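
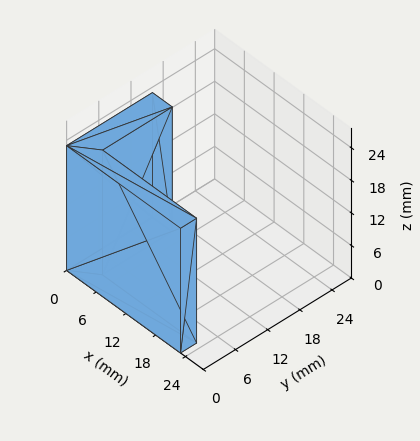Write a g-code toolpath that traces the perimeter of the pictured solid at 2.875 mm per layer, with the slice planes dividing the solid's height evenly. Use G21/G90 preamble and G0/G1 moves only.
Reading the render: the shape is an L-shaped prism: outer 23 × 16 mm, arm thicknesses ≈ 3 mm (horizontal) and 4 mm (vertical), extruded 23 mm in z (dimensions read to the nearest mm from the axis ticks). For the g-code, the solid's height is divided into equal slices at the stated Δz and each level perimeter traced with G1 moves after a G0 lift.

; perimeter-only toolpath
G21 ; units = mm
G90 ; absolute positioning
G28 ; home
; layer 1
G0 Z2.875
G0 X0.000 Y0.000
G1 X23.000 Y0.000
G1 X23.000 Y3.000
G1 X4.000 Y3.000
G1 X4.000 Y16.000
G1 X0.000 Y16.000
G1 X0.000 Y0.000
; layer 2
G0 Z5.750
G0 X0.000 Y0.000
G1 X23.000 Y0.000
G1 X23.000 Y3.000
G1 X4.000 Y3.000
G1 X4.000 Y16.000
G1 X0.000 Y16.000
G1 X0.000 Y0.000
; layer 3
G0 Z8.625
G0 X0.000 Y0.000
G1 X23.000 Y0.000
G1 X23.000 Y3.000
G1 X4.000 Y3.000
G1 X4.000 Y16.000
G1 X0.000 Y16.000
G1 X0.000 Y0.000
; layer 4
G0 Z11.500
G0 X0.000 Y0.000
G1 X23.000 Y0.000
G1 X23.000 Y3.000
G1 X4.000 Y3.000
G1 X4.000 Y16.000
G1 X0.000 Y16.000
G1 X0.000 Y0.000
; layer 5
G0 Z14.375
G0 X0.000 Y0.000
G1 X23.000 Y0.000
G1 X23.000 Y3.000
G1 X4.000 Y3.000
G1 X4.000 Y16.000
G1 X0.000 Y16.000
G1 X0.000 Y0.000
; layer 6
G0 Z17.250
G0 X0.000 Y0.000
G1 X23.000 Y0.000
G1 X23.000 Y3.000
G1 X4.000 Y3.000
G1 X4.000 Y16.000
G1 X0.000 Y16.000
G1 X0.000 Y0.000
; layer 7
G0 Z20.125
G0 X0.000 Y0.000
G1 X23.000 Y0.000
G1 X23.000 Y3.000
G1 X4.000 Y3.000
G1 X4.000 Y16.000
G1 X0.000 Y16.000
G1 X0.000 Y0.000
; layer 8
G0 Z23.000
G0 X0.000 Y0.000
G1 X23.000 Y0.000
G1 X23.000 Y3.000
G1 X4.000 Y3.000
G1 X4.000 Y16.000
G1 X0.000 Y16.000
G1 X0.000 Y0.000
M2 ; end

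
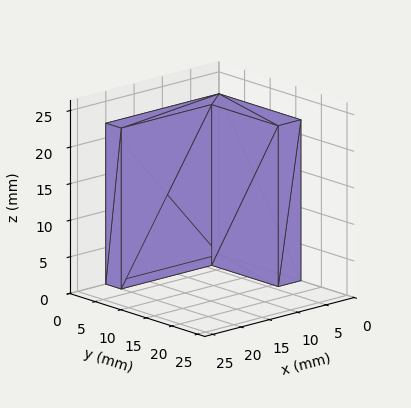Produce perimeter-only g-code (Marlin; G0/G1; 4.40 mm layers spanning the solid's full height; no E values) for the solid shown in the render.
Reading the render: the shape is an L-shaped prism: outer 20 × 16 mm, arm thicknesses ≈ 3 mm (horizontal) and 4 mm (vertical), extruded 22 mm in z (dimensions read to the nearest mm from the axis ticks). For the g-code, the solid's height is divided into equal slices at the stated Δz and each level perimeter traced with G1 moves after a G0 lift.

; perimeter-only toolpath
G21 ; units = mm
G90 ; absolute positioning
G28 ; home
; layer 1
G0 Z4.40
G0 X0.00 Y0.00
G1 X20.00 Y0.00
G1 X20.00 Y3.00
G1 X4.00 Y3.00
G1 X4.00 Y16.00
G1 X0.00 Y16.00
G1 X0.00 Y0.00
; layer 2
G0 Z8.80
G0 X0.00 Y0.00
G1 X20.00 Y0.00
G1 X20.00 Y3.00
G1 X4.00 Y3.00
G1 X4.00 Y16.00
G1 X0.00 Y16.00
G1 X0.00 Y0.00
; layer 3
G0 Z13.20
G0 X0.00 Y0.00
G1 X20.00 Y0.00
G1 X20.00 Y3.00
G1 X4.00 Y3.00
G1 X4.00 Y16.00
G1 X0.00 Y16.00
G1 X0.00 Y0.00
; layer 4
G0 Z17.60
G0 X0.00 Y0.00
G1 X20.00 Y0.00
G1 X20.00 Y3.00
G1 X4.00 Y3.00
G1 X4.00 Y16.00
G1 X0.00 Y16.00
G1 X0.00 Y0.00
; layer 5
G0 Z22.00
G0 X0.00 Y0.00
G1 X20.00 Y0.00
G1 X20.00 Y3.00
G1 X4.00 Y3.00
G1 X4.00 Y16.00
G1 X0.00 Y16.00
G1 X0.00 Y0.00
M2 ; end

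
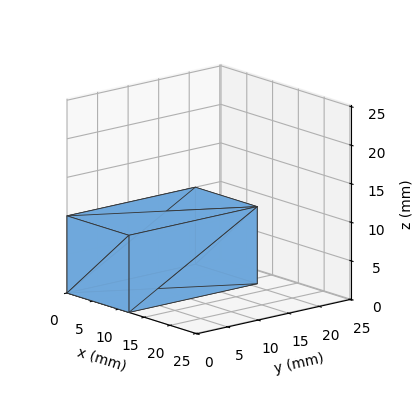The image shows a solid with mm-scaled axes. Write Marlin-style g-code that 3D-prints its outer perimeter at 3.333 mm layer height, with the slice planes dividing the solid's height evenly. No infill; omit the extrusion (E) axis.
Reading the render: the shape is a rectangular box, roughly 12 × 21 mm footprint and 10 mm tall (dimensions read to the nearest mm from the axis ticks). For the g-code, the solid's height is divided into equal slices at the stated Δz and each level perimeter traced with G1 moves after a G0 lift.

; perimeter-only toolpath
G21 ; units = mm
G90 ; absolute positioning
G28 ; home
; layer 1
G0 Z3.333
G0 X0.000 Y0.000
G1 X12.000 Y0.000
G1 X12.000 Y21.000
G1 X0.000 Y21.000
G1 X0.000 Y0.000
; layer 2
G0 Z6.667
G0 X0.000 Y0.000
G1 X12.000 Y0.000
G1 X12.000 Y21.000
G1 X0.000 Y21.000
G1 X0.000 Y0.000
; layer 3
G0 Z10.000
G0 X0.000 Y0.000
G1 X12.000 Y0.000
G1 X12.000 Y21.000
G1 X0.000 Y21.000
G1 X0.000 Y0.000
M2 ; end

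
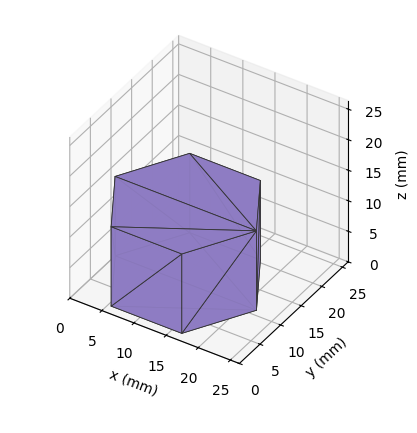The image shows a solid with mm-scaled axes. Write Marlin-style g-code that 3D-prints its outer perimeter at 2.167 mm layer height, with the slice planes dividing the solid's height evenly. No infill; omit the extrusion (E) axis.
Reading the render: the shape is a regular 6-sided prism (a cylinder approximated with 6 flat sides), circumscribed radius ≈ 11 mm, height ≈ 13 mm (dimensions read to the nearest mm from the axis ticks). For the g-code, the solid's height is divided into equal slices at the stated Δz and each level perimeter traced with G1 moves after a G0 lift.

; perimeter-only toolpath
G21 ; units = mm
G90 ; absolute positioning
G28 ; home
; layer 1
G0 Z2.167
G0 X22.000 Y11.000
G1 X16.500 Y20.526
G1 X5.500 Y20.526
G1 X0.000 Y11.000
G1 X5.500 Y1.474
G1 X16.500 Y1.474
G1 X22.000 Y11.000
; layer 2
G0 Z4.333
G0 X22.000 Y11.000
G1 X16.500 Y20.526
G1 X5.500 Y20.526
G1 X0.000 Y11.000
G1 X5.500 Y1.474
G1 X16.500 Y1.474
G1 X22.000 Y11.000
; layer 3
G0 Z6.500
G0 X22.000 Y11.000
G1 X16.500 Y20.526
G1 X5.500 Y20.526
G1 X0.000 Y11.000
G1 X5.500 Y1.474
G1 X16.500 Y1.474
G1 X22.000 Y11.000
; layer 4
G0 Z8.667
G0 X22.000 Y11.000
G1 X16.500 Y20.526
G1 X5.500 Y20.526
G1 X0.000 Y11.000
G1 X5.500 Y1.474
G1 X16.500 Y1.474
G1 X22.000 Y11.000
; layer 5
G0 Z10.833
G0 X22.000 Y11.000
G1 X16.500 Y20.526
G1 X5.500 Y20.526
G1 X0.000 Y11.000
G1 X5.500 Y1.474
G1 X16.500 Y1.474
G1 X22.000 Y11.000
; layer 6
G0 Z13.000
G0 X22.000 Y11.000
G1 X16.500 Y20.526
G1 X5.500 Y20.526
G1 X0.000 Y11.000
G1 X5.500 Y1.474
G1 X16.500 Y1.474
G1 X22.000 Y11.000
M2 ; end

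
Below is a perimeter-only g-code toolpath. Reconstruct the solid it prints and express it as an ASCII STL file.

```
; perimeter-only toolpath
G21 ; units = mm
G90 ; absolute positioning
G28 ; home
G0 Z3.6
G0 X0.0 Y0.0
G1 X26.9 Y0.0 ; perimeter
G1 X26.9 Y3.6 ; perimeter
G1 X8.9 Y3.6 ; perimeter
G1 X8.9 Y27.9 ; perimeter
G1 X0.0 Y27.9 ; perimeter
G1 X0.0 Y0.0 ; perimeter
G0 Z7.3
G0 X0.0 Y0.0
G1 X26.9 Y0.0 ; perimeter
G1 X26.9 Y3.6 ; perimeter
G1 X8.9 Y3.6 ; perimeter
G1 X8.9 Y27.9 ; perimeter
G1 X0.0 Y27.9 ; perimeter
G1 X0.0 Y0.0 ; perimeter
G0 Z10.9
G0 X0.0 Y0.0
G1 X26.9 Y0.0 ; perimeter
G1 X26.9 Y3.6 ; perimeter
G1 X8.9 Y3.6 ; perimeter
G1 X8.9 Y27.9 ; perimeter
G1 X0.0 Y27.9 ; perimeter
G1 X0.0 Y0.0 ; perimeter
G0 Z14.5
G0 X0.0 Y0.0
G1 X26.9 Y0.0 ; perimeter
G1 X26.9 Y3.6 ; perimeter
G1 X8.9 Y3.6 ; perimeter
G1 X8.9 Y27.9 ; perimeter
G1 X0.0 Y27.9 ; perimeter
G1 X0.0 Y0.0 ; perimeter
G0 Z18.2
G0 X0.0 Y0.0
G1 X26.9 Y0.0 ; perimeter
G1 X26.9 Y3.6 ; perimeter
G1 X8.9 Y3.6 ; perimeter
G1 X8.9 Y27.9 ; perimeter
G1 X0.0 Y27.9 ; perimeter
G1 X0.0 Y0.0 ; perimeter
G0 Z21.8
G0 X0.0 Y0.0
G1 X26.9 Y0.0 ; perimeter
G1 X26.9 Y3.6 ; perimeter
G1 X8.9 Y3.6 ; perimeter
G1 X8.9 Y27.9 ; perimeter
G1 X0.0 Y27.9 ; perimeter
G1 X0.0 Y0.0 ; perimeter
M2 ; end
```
solid part
  facet normal 0.0000 0.0000 -1.0000
    outer loop
      vertex 26.9 3.6 0.0
      vertex 26.9 0.0 0.0
      vertex 0.0 0.0 0.0
    endloop
  endfacet
  facet normal 0.0000 0.0000 -1.0000
    outer loop
      vertex 8.9 3.6 0.0
      vertex 26.9 3.6 0.0
      vertex 0.0 0.0 0.0
    endloop
  endfacet
  facet normal 0.0000 0.0000 -1.0000
    outer loop
      vertex 8.9 27.9 0.0
      vertex 8.9 3.6 0.0
      vertex 0.0 0.0 0.0
    endloop
  endfacet
  facet normal 0.0000 0.0000 -1.0000
    outer loop
      vertex 0.0 27.9 0.0
      vertex 8.9 27.9 0.0
      vertex 0.0 0.0 0.0
    endloop
  endfacet
  facet normal 0.0000 0.0000 1.0000
    outer loop
      vertex 0.0 0.0 21.8
      vertex 26.9 0.0 21.8
      vertex 26.9 3.6 21.8
    endloop
  endfacet
  facet normal 0.0000 0.0000 1.0000
    outer loop
      vertex 0.0 0.0 21.8
      vertex 26.9 3.6 21.8
      vertex 8.9 3.6 21.8
    endloop
  endfacet
  facet normal 0.0000 0.0000 1.0000
    outer loop
      vertex 0.0 0.0 21.8
      vertex 8.9 3.6 21.8
      vertex 8.9 27.9 21.8
    endloop
  endfacet
  facet normal 0.0000 0.0000 1.0000
    outer loop
      vertex 0.0 0.0 21.8
      vertex 8.9 27.9 21.8
      vertex 0.0 27.9 21.8
    endloop
  endfacet
  facet normal 0.0000 -1.0000 0.0000
    outer loop
      vertex 0.0 0.0 0.0
      vertex 26.9 0.0 0.0
      vertex 26.9 0.0 21.8
    endloop
  endfacet
  facet normal 0.0000 -1.0000 0.0000
    outer loop
      vertex 0.0 0.0 0.0
      vertex 26.9 0.0 21.8
      vertex 0.0 0.0 21.8
    endloop
  endfacet
  facet normal 1.0000 0.0000 0.0000
    outer loop
      vertex 26.9 0.0 0.0
      vertex 26.9 3.6 0.0
      vertex 26.9 3.6 21.8
    endloop
  endfacet
  facet normal 1.0000 0.0000 0.0000
    outer loop
      vertex 26.9 0.0 0.0
      vertex 26.9 3.6 21.8
      vertex 26.9 0.0 21.8
    endloop
  endfacet
  facet normal 0.0000 1.0000 0.0000
    outer loop
      vertex 26.9 3.6 0.0
      vertex 8.9 3.6 0.0
      vertex 8.9 3.6 21.8
    endloop
  endfacet
  facet normal 0.0000 1.0000 0.0000
    outer loop
      vertex 26.9 3.6 0.0
      vertex 8.9 3.6 21.8
      vertex 26.9 3.6 21.8
    endloop
  endfacet
  facet normal 1.0000 0.0000 0.0000
    outer loop
      vertex 8.9 3.6 0.0
      vertex 8.9 27.9 0.0
      vertex 8.9 27.9 21.8
    endloop
  endfacet
  facet normal 1.0000 0.0000 0.0000
    outer loop
      vertex 8.9 3.6 0.0
      vertex 8.9 27.9 21.8
      vertex 8.9 3.6 21.8
    endloop
  endfacet
  facet normal 0.0000 1.0000 0.0000
    outer loop
      vertex 8.9 27.9 0.0
      vertex 0.0 27.9 0.0
      vertex 0.0 27.9 21.8
    endloop
  endfacet
  facet normal 0.0000 1.0000 0.0000
    outer loop
      vertex 8.9 27.9 0.0
      vertex 0.0 27.9 21.8
      vertex 8.9 27.9 21.8
    endloop
  endfacet
  facet normal -1.0000 0.0000 0.0000
    outer loop
      vertex 0.0 27.9 0.0
      vertex 0.0 0.0 0.0
      vertex 0.0 0.0 21.8
    endloop
  endfacet
  facet normal -1.0000 0.0000 0.0000
    outer loop
      vertex 0.0 27.9 0.0
      vertex 0.0 0.0 21.8
      vertex 0.0 27.9 21.8
    endloop
  endfacet
endsolid part

The G0 Z moves step by Δz≈3.6 mm. Every layer's G1 loop is the same polygon, so the solid is a straight extrusion of it from z=0 to z≈21.8. Closing with flat bottom and top caps and triangulating gives 20 facets — an L-shaped prism: outer 26.9 × 27.9 mm, arm thicknesses ≈ 3.6 mm (horizontal) and 8.9 mm (vertical), extruded 21.8 mm in z.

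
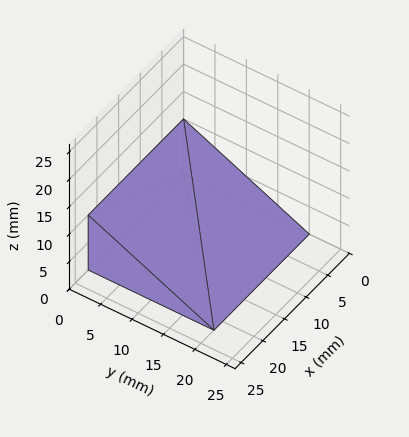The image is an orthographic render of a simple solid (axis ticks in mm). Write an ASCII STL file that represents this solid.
Reading the render: the shape is a wedge (ramp): 22 × 20 mm base, rising to 10 mm along the y=0 edge and sloping linearly to z=0 at y=20 (dimensions read to the nearest mm from the axis ticks). For the STL, each face is triangulated and given an outward normal.

solid part
  facet normal 0.0000 0.0000 -1.0000
    outer loop
      vertex 22.000 20.000 0.000
      vertex 22.000 0.000 0.000
      vertex 0.000 0.000 0.000
    endloop
  endfacet
  facet normal 0.0000 0.0000 -1.0000
    outer loop
      vertex 0.000 20.000 0.000
      vertex 22.000 20.000 0.000
      vertex 0.000 0.000 0.000
    endloop
  endfacet
  facet normal 0.0000 -1.0000 0.0000
    outer loop
      vertex 0.000 0.000 0.000
      vertex 22.000 0.000 0.000
      vertex 22.000 0.000 10.000
    endloop
  endfacet
  facet normal 0.0000 -1.0000 0.0000
    outer loop
      vertex 0.000 0.000 0.000
      vertex 22.000 0.000 10.000
      vertex 0.000 0.000 10.000
    endloop
  endfacet
  facet normal 0.0000 0.4472 0.8944
    outer loop
      vertex 0.000 0.000 10.000
      vertex 22.000 0.000 10.000
      vertex 22.000 20.000 0.000
    endloop
  endfacet
  facet normal 0.0000 0.4472 0.8944
    outer loop
      vertex 0.000 0.000 10.000
      vertex 22.000 20.000 0.000
      vertex 0.000 20.000 0.000
    endloop
  endfacet
  facet normal -1.0000 0.0000 0.0000
    outer loop
      vertex 0.000 0.000 10.000
      vertex 0.000 20.000 0.000
      vertex 0.000 0.000 0.000
    endloop
  endfacet
  facet normal 1.0000 0.0000 0.0000
    outer loop
      vertex 22.000 0.000 0.000
      vertex 22.000 20.000 0.000
      vertex 22.000 0.000 10.000
    endloop
  endfacet
endsolid part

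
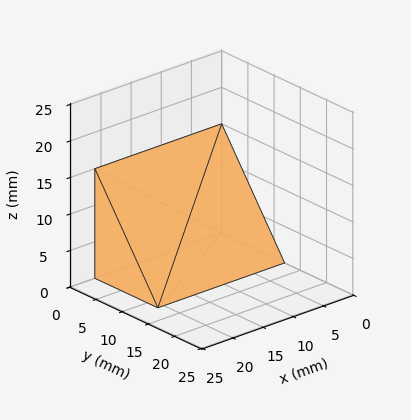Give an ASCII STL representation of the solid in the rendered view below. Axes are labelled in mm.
Reading the render: the shape is a wedge (ramp): 21 × 12 mm base, rising to 15 mm along the y=0 edge and sloping linearly to z=0 at y=12 (dimensions read to the nearest mm from the axis ticks). For the STL, each face is triangulated and given an outward normal.

solid part
  facet normal 0.0000 0.0000 -1.0000
    outer loop
      vertex 21.00 12.00 0.00
      vertex 21.00 0.00 0.00
      vertex 0.00 0.00 0.00
    endloop
  endfacet
  facet normal 0.0000 0.0000 -1.0000
    outer loop
      vertex 0.00 12.00 0.00
      vertex 21.00 12.00 0.00
      vertex 0.00 0.00 0.00
    endloop
  endfacet
  facet normal 0.0000 -1.0000 0.0000
    outer loop
      vertex 0.00 0.00 0.00
      vertex 21.00 0.00 0.00
      vertex 21.00 0.00 15.00
    endloop
  endfacet
  facet normal 0.0000 -1.0000 0.0000
    outer loop
      vertex 0.00 0.00 0.00
      vertex 21.00 0.00 15.00
      vertex 0.00 0.00 15.00
    endloop
  endfacet
  facet normal 0.0000 0.7809 0.6247
    outer loop
      vertex 0.00 0.00 15.00
      vertex 21.00 0.00 15.00
      vertex 21.00 12.00 0.00
    endloop
  endfacet
  facet normal 0.0000 0.7809 0.6247
    outer loop
      vertex 0.00 0.00 15.00
      vertex 21.00 12.00 0.00
      vertex 0.00 12.00 0.00
    endloop
  endfacet
  facet normal -1.0000 0.0000 0.0000
    outer loop
      vertex 0.00 0.00 15.00
      vertex 0.00 12.00 0.00
      vertex 0.00 0.00 0.00
    endloop
  endfacet
  facet normal 1.0000 0.0000 0.0000
    outer loop
      vertex 21.00 0.00 0.00
      vertex 21.00 12.00 0.00
      vertex 21.00 0.00 15.00
    endloop
  endfacet
endsolid part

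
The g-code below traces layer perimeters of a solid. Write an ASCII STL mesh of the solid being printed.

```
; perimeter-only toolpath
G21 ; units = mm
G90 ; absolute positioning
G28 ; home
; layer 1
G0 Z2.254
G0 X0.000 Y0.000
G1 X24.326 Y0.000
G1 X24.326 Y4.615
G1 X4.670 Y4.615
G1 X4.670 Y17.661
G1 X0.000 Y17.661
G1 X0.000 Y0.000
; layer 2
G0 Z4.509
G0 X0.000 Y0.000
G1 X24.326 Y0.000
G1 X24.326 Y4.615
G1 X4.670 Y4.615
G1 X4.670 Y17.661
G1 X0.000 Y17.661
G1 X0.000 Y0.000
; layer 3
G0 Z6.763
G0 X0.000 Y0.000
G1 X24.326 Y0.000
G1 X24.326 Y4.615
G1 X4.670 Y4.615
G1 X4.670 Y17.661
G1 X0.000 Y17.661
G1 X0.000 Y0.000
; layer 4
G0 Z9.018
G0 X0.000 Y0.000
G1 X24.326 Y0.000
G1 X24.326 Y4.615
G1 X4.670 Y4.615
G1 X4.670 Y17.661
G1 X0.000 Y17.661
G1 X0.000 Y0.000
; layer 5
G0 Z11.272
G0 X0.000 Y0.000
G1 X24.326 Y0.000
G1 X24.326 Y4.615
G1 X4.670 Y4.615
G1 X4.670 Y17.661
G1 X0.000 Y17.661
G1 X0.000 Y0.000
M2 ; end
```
solid part
  facet normal 0.0000 0.0000 -1.0000
    outer loop
      vertex 24.326 4.615 0.000
      vertex 24.326 0.000 0.000
      vertex 0.000 0.000 0.000
    endloop
  endfacet
  facet normal 0.0000 0.0000 -1.0000
    outer loop
      vertex 4.670 4.615 0.000
      vertex 24.326 4.615 0.000
      vertex 0.000 0.000 0.000
    endloop
  endfacet
  facet normal 0.0000 0.0000 -1.0000
    outer loop
      vertex 4.670 17.661 0.000
      vertex 4.670 4.615 0.000
      vertex 0.000 0.000 0.000
    endloop
  endfacet
  facet normal 0.0000 0.0000 -1.0000
    outer loop
      vertex 0.000 17.661 0.000
      vertex 4.670 17.661 0.000
      vertex 0.000 0.000 0.000
    endloop
  endfacet
  facet normal 0.0000 0.0000 1.0000
    outer loop
      vertex 0.000 0.000 11.272
      vertex 24.326 0.000 11.272
      vertex 24.326 4.615 11.272
    endloop
  endfacet
  facet normal 0.0000 0.0000 1.0000
    outer loop
      vertex 0.000 0.000 11.272
      vertex 24.326 4.615 11.272
      vertex 4.670 4.615 11.272
    endloop
  endfacet
  facet normal 0.0000 0.0000 1.0000
    outer loop
      vertex 0.000 0.000 11.272
      vertex 4.670 4.615 11.272
      vertex 4.670 17.661 11.272
    endloop
  endfacet
  facet normal 0.0000 0.0000 1.0000
    outer loop
      vertex 0.000 0.000 11.272
      vertex 4.670 17.661 11.272
      vertex 0.000 17.661 11.272
    endloop
  endfacet
  facet normal 0.0000 -1.0000 0.0000
    outer loop
      vertex 0.000 0.000 0.000
      vertex 24.326 0.000 0.000
      vertex 24.326 0.000 11.272
    endloop
  endfacet
  facet normal 0.0000 -1.0000 0.0000
    outer loop
      vertex 0.000 0.000 0.000
      vertex 24.326 0.000 11.272
      vertex 0.000 0.000 11.272
    endloop
  endfacet
  facet normal 1.0000 0.0000 0.0000
    outer loop
      vertex 24.326 0.000 0.000
      vertex 24.326 4.615 0.000
      vertex 24.326 4.615 11.272
    endloop
  endfacet
  facet normal 1.0000 0.0000 0.0000
    outer loop
      vertex 24.326 0.000 0.000
      vertex 24.326 4.615 11.272
      vertex 24.326 0.000 11.272
    endloop
  endfacet
  facet normal 0.0000 1.0000 0.0000
    outer loop
      vertex 24.326 4.615 0.000
      vertex 4.670 4.615 0.000
      vertex 4.670 4.615 11.272
    endloop
  endfacet
  facet normal 0.0000 1.0000 0.0000
    outer loop
      vertex 24.326 4.615 0.000
      vertex 4.670 4.615 11.272
      vertex 24.326 4.615 11.272
    endloop
  endfacet
  facet normal 1.0000 0.0000 0.0000
    outer loop
      vertex 4.670 4.615 0.000
      vertex 4.670 17.661 0.000
      vertex 4.670 17.661 11.272
    endloop
  endfacet
  facet normal 1.0000 0.0000 0.0000
    outer loop
      vertex 4.670 4.615 0.000
      vertex 4.670 17.661 11.272
      vertex 4.670 4.615 11.272
    endloop
  endfacet
  facet normal 0.0000 1.0000 0.0000
    outer loop
      vertex 4.670 17.661 0.000
      vertex 0.000 17.661 0.000
      vertex 0.000 17.661 11.272
    endloop
  endfacet
  facet normal 0.0000 1.0000 0.0000
    outer loop
      vertex 4.670 17.661 0.000
      vertex 0.000 17.661 11.272
      vertex 4.670 17.661 11.272
    endloop
  endfacet
  facet normal -1.0000 0.0000 0.0000
    outer loop
      vertex 0.000 17.661 0.000
      vertex 0.000 0.000 0.000
      vertex 0.000 0.000 11.272
    endloop
  endfacet
  facet normal -1.0000 0.0000 0.0000
    outer loop
      vertex 0.000 17.661 0.000
      vertex 0.000 0.000 11.272
      vertex 0.000 17.661 11.272
    endloop
  endfacet
endsolid part

The G0 Z moves step by Δz≈2.254 mm. Every layer's G1 loop is the same polygon, so the solid is a straight extrusion of it from z=0 to z≈11.3. Closing with flat bottom and top caps and triangulating gives 20 facets — an L-shaped prism: outer 24.3 × 17.7 mm, arm thicknesses ≈ 4.62 mm (horizontal) and 4.67 mm (vertical), extruded 11.3 mm in z.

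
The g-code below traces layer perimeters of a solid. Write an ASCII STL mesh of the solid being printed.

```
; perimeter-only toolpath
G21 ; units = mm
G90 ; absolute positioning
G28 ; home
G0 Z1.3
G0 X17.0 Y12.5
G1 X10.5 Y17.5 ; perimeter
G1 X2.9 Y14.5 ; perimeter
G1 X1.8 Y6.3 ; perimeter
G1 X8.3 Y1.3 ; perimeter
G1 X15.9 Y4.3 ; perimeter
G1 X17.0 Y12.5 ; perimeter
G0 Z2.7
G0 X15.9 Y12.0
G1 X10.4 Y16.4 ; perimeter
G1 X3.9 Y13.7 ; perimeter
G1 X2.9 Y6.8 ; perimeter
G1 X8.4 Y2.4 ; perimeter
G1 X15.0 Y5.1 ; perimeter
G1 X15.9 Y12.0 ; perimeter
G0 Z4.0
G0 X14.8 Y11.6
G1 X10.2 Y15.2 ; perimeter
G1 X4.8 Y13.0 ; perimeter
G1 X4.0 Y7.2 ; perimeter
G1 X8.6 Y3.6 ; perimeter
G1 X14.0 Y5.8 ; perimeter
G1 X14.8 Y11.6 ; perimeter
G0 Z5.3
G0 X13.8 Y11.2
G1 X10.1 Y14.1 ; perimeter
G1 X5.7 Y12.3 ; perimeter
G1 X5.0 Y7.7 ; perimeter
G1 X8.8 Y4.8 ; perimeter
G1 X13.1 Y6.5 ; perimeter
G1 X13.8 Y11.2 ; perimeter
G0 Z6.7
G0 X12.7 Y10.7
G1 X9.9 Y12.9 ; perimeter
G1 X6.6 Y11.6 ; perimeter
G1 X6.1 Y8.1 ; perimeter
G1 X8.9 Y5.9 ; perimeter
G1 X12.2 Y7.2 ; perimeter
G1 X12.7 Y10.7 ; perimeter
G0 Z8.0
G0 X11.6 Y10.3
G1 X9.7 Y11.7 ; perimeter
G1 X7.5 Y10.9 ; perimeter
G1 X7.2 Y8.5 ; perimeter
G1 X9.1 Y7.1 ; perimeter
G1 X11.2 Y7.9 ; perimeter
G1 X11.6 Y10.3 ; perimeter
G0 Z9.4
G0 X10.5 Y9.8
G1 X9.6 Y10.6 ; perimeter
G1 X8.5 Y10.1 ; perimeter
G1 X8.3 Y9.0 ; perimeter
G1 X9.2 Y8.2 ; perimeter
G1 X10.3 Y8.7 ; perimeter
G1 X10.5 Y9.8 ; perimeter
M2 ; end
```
solid part
  facet normal 0.0000 0.0000 -1.0000
    outer loop
      vertex 2.0 15.2 0.0
      vertex 10.7 18.7 0.0
      vertex 18.1 12.9 0.0
    endloop
  endfacet
  facet normal 0.0000 0.0000 -1.0000
    outer loop
      vertex 0.7 5.9 0.0
      vertex 2.0 15.2 0.0
      vertex 18.1 12.9 0.0
    endloop
  endfacet
  facet normal 0.0000 0.0000 -1.0000
    outer loop
      vertex 8.1 0.1 0.0
      vertex 0.7 5.9 0.0
      vertex 18.1 12.9 0.0
    endloop
  endfacet
  facet normal 0.0000 0.0000 -1.0000
    outer loop
      vertex 16.8 3.6 0.0
      vertex 8.1 0.1 0.0
      vertex 18.1 12.9 0.0
    endloop
  endfacet
  facet normal 0.4914 0.6269 0.6046
    outer loop
      vertex 18.1 12.9 0.0
      vertex 10.7 18.7 0.0
      vertex 9.4 9.4 10.7
    endloop
  endfacet
  facet normal -0.2970 0.7383 0.6056
    outer loop
      vertex 10.7 18.7 0.0
      vertex 2.0 15.2 0.0
      vertex 9.4 9.4 10.7
    endloop
  endfacet
  facet normal -0.7885 0.1102 0.6051
    outer loop
      vertex 2.0 15.2 0.0
      vertex 0.7 5.9 0.0
      vertex 9.4 9.4 10.7
    endloop
  endfacet
  facet normal -0.4914 -0.6269 0.6046
    outer loop
      vertex 0.7 5.9 0.0
      vertex 8.1 0.1 0.0
      vertex 9.4 9.4 10.7
    endloop
  endfacet
  facet normal 0.2970 -0.7383 0.6056
    outer loop
      vertex 8.1 0.1 0.0
      vertex 16.8 3.6 0.0
      vertex 9.4 9.4 10.7
    endloop
  endfacet
  facet normal 0.7885 -0.1102 0.6051
    outer loop
      vertex 16.8 3.6 0.0
      vertex 18.1 12.9 0.0
      vertex 9.4 9.4 10.7
    endloop
  endfacet
endsolid part

The G0 Z moves step by Δz≈1.3 mm. The G1 loops shrink linearly with z, so the solid tapers from its base footprint up to z≈10.7. Closing with a flat bottom cap and the tapered top and triangulating gives 10 facets — a regular 6-sided pyramid, base circumscribed radius ≈ 9.4 mm, apex at z ≈ 10.7 mm.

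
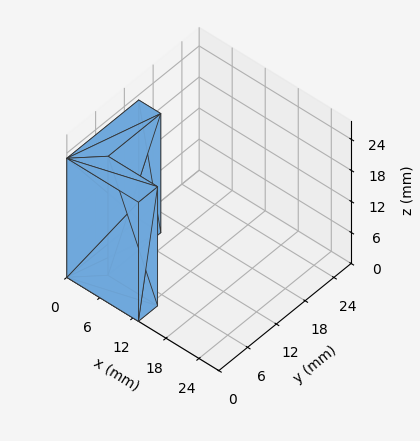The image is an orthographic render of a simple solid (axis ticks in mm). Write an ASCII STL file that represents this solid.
Reading the render: the shape is an L-shaped prism: outer 13 × 15 mm, arm thicknesses ≈ 4 mm (horizontal) and 4 mm (vertical), extruded 23 mm in z (dimensions read to the nearest mm from the axis ticks). For the STL, each face is triangulated and given an outward normal.

solid part
  facet normal 0.0000 0.0000 -1.0000
    outer loop
      vertex 13.0 4.0 0.0
      vertex 13.0 0.0 0.0
      vertex 0.0 0.0 0.0
    endloop
  endfacet
  facet normal 0.0000 0.0000 -1.0000
    outer loop
      vertex 4.0 4.0 0.0
      vertex 13.0 4.0 0.0
      vertex 0.0 0.0 0.0
    endloop
  endfacet
  facet normal 0.0000 0.0000 -1.0000
    outer loop
      vertex 4.0 15.0 0.0
      vertex 4.0 4.0 0.0
      vertex 0.0 0.0 0.0
    endloop
  endfacet
  facet normal 0.0000 0.0000 -1.0000
    outer loop
      vertex 0.0 15.0 0.0
      vertex 4.0 15.0 0.0
      vertex 0.0 0.0 0.0
    endloop
  endfacet
  facet normal 0.0000 0.0000 1.0000
    outer loop
      vertex 0.0 0.0 23.0
      vertex 13.0 0.0 23.0
      vertex 13.0 4.0 23.0
    endloop
  endfacet
  facet normal 0.0000 0.0000 1.0000
    outer loop
      vertex 0.0 0.0 23.0
      vertex 13.0 4.0 23.0
      vertex 4.0 4.0 23.0
    endloop
  endfacet
  facet normal 0.0000 0.0000 1.0000
    outer loop
      vertex 0.0 0.0 23.0
      vertex 4.0 4.0 23.0
      vertex 4.0 15.0 23.0
    endloop
  endfacet
  facet normal 0.0000 0.0000 1.0000
    outer loop
      vertex 0.0 0.0 23.0
      vertex 4.0 15.0 23.0
      vertex 0.0 15.0 23.0
    endloop
  endfacet
  facet normal 0.0000 -1.0000 0.0000
    outer loop
      vertex 0.0 0.0 0.0
      vertex 13.0 0.0 0.0
      vertex 13.0 0.0 23.0
    endloop
  endfacet
  facet normal 0.0000 -1.0000 0.0000
    outer loop
      vertex 0.0 0.0 0.0
      vertex 13.0 0.0 23.0
      vertex 0.0 0.0 23.0
    endloop
  endfacet
  facet normal 1.0000 0.0000 0.0000
    outer loop
      vertex 13.0 0.0 0.0
      vertex 13.0 4.0 0.0
      vertex 13.0 4.0 23.0
    endloop
  endfacet
  facet normal 1.0000 0.0000 0.0000
    outer loop
      vertex 13.0 0.0 0.0
      vertex 13.0 4.0 23.0
      vertex 13.0 0.0 23.0
    endloop
  endfacet
  facet normal 0.0000 1.0000 0.0000
    outer loop
      vertex 13.0 4.0 0.0
      vertex 4.0 4.0 0.0
      vertex 4.0 4.0 23.0
    endloop
  endfacet
  facet normal 0.0000 1.0000 0.0000
    outer loop
      vertex 13.0 4.0 0.0
      vertex 4.0 4.0 23.0
      vertex 13.0 4.0 23.0
    endloop
  endfacet
  facet normal 1.0000 0.0000 0.0000
    outer loop
      vertex 4.0 4.0 0.0
      vertex 4.0 15.0 0.0
      vertex 4.0 15.0 23.0
    endloop
  endfacet
  facet normal 1.0000 0.0000 0.0000
    outer loop
      vertex 4.0 4.0 0.0
      vertex 4.0 15.0 23.0
      vertex 4.0 4.0 23.0
    endloop
  endfacet
  facet normal 0.0000 1.0000 0.0000
    outer loop
      vertex 4.0 15.0 0.0
      vertex 0.0 15.0 0.0
      vertex 0.0 15.0 23.0
    endloop
  endfacet
  facet normal 0.0000 1.0000 0.0000
    outer loop
      vertex 4.0 15.0 0.0
      vertex 0.0 15.0 23.0
      vertex 4.0 15.0 23.0
    endloop
  endfacet
  facet normal -1.0000 0.0000 0.0000
    outer loop
      vertex 0.0 15.0 0.0
      vertex 0.0 0.0 0.0
      vertex 0.0 0.0 23.0
    endloop
  endfacet
  facet normal -1.0000 0.0000 0.0000
    outer loop
      vertex 0.0 15.0 0.0
      vertex 0.0 0.0 23.0
      vertex 0.0 15.0 23.0
    endloop
  endfacet
endsolid part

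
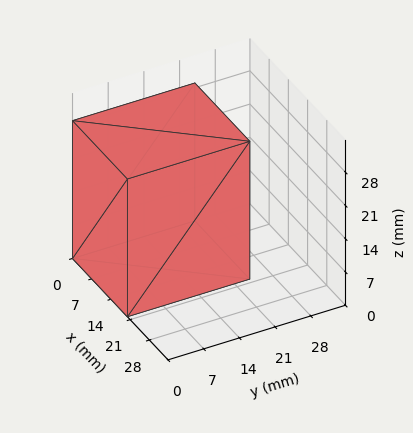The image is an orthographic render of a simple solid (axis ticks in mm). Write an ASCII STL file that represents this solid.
Reading the render: the shape is a rectangular box, roughly 20 × 24 mm footprint and 29 mm tall (dimensions read to the nearest mm from the axis ticks). For the STL, each face is triangulated and given an outward normal.

solid part
  facet normal 0.0000 0.0000 -1.0000
    outer loop
      vertex 20.00 24.00 0.00
      vertex 20.00 0.00 0.00
      vertex 0.00 0.00 0.00
    endloop
  endfacet
  facet normal 0.0000 0.0000 -1.0000
    outer loop
      vertex 0.00 24.00 0.00
      vertex 20.00 24.00 0.00
      vertex 0.00 0.00 0.00
    endloop
  endfacet
  facet normal 0.0000 0.0000 1.0000
    outer loop
      vertex 0.00 0.00 29.00
      vertex 20.00 0.00 29.00
      vertex 20.00 24.00 29.00
    endloop
  endfacet
  facet normal 0.0000 0.0000 1.0000
    outer loop
      vertex 0.00 0.00 29.00
      vertex 20.00 24.00 29.00
      vertex 0.00 24.00 29.00
    endloop
  endfacet
  facet normal 0.0000 -1.0000 0.0000
    outer loop
      vertex 0.00 0.00 0.00
      vertex 20.00 0.00 0.00
      vertex 20.00 0.00 29.00
    endloop
  endfacet
  facet normal 0.0000 -1.0000 0.0000
    outer loop
      vertex 0.00 0.00 0.00
      vertex 20.00 0.00 29.00
      vertex 0.00 0.00 29.00
    endloop
  endfacet
  facet normal 0.0000 1.0000 0.0000
    outer loop
      vertex 20.00 24.00 29.00
      vertex 20.00 24.00 0.00
      vertex 0.00 24.00 0.00
    endloop
  endfacet
  facet normal 0.0000 1.0000 0.0000
    outer loop
      vertex 0.00 24.00 29.00
      vertex 20.00 24.00 29.00
      vertex 0.00 24.00 0.00
    endloop
  endfacet
  facet normal -1.0000 0.0000 0.0000
    outer loop
      vertex 0.00 24.00 29.00
      vertex 0.00 24.00 0.00
      vertex 0.00 0.00 0.00
    endloop
  endfacet
  facet normal -1.0000 0.0000 0.0000
    outer loop
      vertex 0.00 0.00 29.00
      vertex 0.00 24.00 29.00
      vertex 0.00 0.00 0.00
    endloop
  endfacet
  facet normal 1.0000 0.0000 0.0000
    outer loop
      vertex 20.00 0.00 0.00
      vertex 20.00 24.00 0.00
      vertex 20.00 24.00 29.00
    endloop
  endfacet
  facet normal 1.0000 0.0000 0.0000
    outer loop
      vertex 20.00 0.00 0.00
      vertex 20.00 24.00 29.00
      vertex 20.00 0.00 29.00
    endloop
  endfacet
endsolid part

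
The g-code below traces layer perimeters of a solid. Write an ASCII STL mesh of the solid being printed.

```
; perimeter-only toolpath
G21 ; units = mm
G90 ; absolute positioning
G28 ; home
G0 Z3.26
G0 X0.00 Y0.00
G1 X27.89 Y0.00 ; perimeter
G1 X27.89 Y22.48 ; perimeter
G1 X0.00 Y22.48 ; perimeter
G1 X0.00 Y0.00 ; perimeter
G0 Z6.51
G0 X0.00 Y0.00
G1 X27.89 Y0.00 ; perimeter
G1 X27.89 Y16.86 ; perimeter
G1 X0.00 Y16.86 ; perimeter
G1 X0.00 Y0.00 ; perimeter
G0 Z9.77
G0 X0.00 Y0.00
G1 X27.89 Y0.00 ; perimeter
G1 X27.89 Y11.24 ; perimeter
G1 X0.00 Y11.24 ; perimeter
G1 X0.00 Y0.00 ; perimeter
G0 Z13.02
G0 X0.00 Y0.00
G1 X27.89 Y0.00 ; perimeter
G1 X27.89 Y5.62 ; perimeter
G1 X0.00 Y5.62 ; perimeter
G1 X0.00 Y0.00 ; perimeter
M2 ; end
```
solid part
  facet normal 0.0000 0.0000 -1.0000
    outer loop
      vertex 27.89 28.10 0.00
      vertex 27.89 0.00 0.00
      vertex 0.00 0.00 0.00
    endloop
  endfacet
  facet normal 0.0000 0.0000 -1.0000
    outer loop
      vertex 0.00 28.10 0.00
      vertex 27.89 28.10 0.00
      vertex 0.00 0.00 0.00
    endloop
  endfacet
  facet normal 0.0000 -1.0000 0.0000
    outer loop
      vertex 0.00 0.00 0.00
      vertex 27.89 0.00 0.00
      vertex 27.89 0.00 16.28
    endloop
  endfacet
  facet normal 0.0000 -1.0000 0.0000
    outer loop
      vertex 0.00 0.00 0.00
      vertex 27.89 0.00 16.28
      vertex 0.00 0.00 16.28
    endloop
  endfacet
  facet normal 0.0000 0.5013 0.8653
    outer loop
      vertex 0.00 0.00 16.28
      vertex 27.89 0.00 16.28
      vertex 27.89 28.10 0.00
    endloop
  endfacet
  facet normal 0.0000 0.5013 0.8653
    outer loop
      vertex 0.00 0.00 16.28
      vertex 27.89 28.10 0.00
      vertex 0.00 28.10 0.00
    endloop
  endfacet
  facet normal -1.0000 0.0000 0.0000
    outer loop
      vertex 0.00 0.00 16.28
      vertex 0.00 28.10 0.00
      vertex 0.00 0.00 0.00
    endloop
  endfacet
  facet normal 1.0000 0.0000 0.0000
    outer loop
      vertex 27.89 0.00 0.00
      vertex 27.89 28.10 0.00
      vertex 27.89 0.00 16.28
    endloop
  endfacet
endsolid part

The G0 Z moves step by Δz≈3.26 mm. The G1 loops shrink linearly with z, so the solid tapers from its base footprint up to z≈16.3. Closing with a flat bottom cap and the tapered top and triangulating gives 8 facets — a wedge (ramp): 27.9 × 28.1 mm base, rising to 16.3 mm along the y=0 edge and sloping linearly to z=0 at y=28.1.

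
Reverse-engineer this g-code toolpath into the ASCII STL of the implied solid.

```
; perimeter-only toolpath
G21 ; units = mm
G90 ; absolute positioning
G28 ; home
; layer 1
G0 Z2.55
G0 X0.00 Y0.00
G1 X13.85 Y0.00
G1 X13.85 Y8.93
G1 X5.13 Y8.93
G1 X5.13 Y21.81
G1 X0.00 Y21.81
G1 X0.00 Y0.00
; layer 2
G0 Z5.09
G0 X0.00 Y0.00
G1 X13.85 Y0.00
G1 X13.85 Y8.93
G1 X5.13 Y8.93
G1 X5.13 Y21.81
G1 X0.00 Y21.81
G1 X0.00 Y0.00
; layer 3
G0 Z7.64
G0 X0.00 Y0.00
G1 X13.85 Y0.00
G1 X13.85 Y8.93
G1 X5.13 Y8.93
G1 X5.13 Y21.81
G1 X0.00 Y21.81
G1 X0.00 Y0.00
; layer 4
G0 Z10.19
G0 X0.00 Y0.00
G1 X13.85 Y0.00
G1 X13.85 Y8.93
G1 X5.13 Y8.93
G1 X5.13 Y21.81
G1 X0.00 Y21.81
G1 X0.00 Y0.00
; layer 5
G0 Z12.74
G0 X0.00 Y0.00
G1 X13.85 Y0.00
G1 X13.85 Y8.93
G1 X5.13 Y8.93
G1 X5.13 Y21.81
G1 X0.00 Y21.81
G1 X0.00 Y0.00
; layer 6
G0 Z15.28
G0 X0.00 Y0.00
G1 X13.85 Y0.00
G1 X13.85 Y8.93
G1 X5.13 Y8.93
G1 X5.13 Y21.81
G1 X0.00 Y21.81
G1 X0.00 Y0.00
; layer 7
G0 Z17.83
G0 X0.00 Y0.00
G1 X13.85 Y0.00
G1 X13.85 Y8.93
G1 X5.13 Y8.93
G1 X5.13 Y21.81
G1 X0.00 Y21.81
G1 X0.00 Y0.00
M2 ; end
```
solid part
  facet normal 0.0000 0.0000 -1.0000
    outer loop
      vertex 13.85 8.93 0.00
      vertex 13.85 0.00 0.00
      vertex 0.00 0.00 0.00
    endloop
  endfacet
  facet normal 0.0000 0.0000 -1.0000
    outer loop
      vertex 5.13 8.93 0.00
      vertex 13.85 8.93 0.00
      vertex 0.00 0.00 0.00
    endloop
  endfacet
  facet normal 0.0000 0.0000 -1.0000
    outer loop
      vertex 5.13 21.81 0.00
      vertex 5.13 8.93 0.00
      vertex 0.00 0.00 0.00
    endloop
  endfacet
  facet normal 0.0000 0.0000 -1.0000
    outer loop
      vertex 0.00 21.81 0.00
      vertex 5.13 21.81 0.00
      vertex 0.00 0.00 0.00
    endloop
  endfacet
  facet normal 0.0000 0.0000 1.0000
    outer loop
      vertex 0.00 0.00 17.83
      vertex 13.85 0.00 17.83
      vertex 13.85 8.93 17.83
    endloop
  endfacet
  facet normal 0.0000 0.0000 1.0000
    outer loop
      vertex 0.00 0.00 17.83
      vertex 13.85 8.93 17.83
      vertex 5.13 8.93 17.83
    endloop
  endfacet
  facet normal 0.0000 0.0000 1.0000
    outer loop
      vertex 0.00 0.00 17.83
      vertex 5.13 8.93 17.83
      vertex 5.13 21.81 17.83
    endloop
  endfacet
  facet normal 0.0000 0.0000 1.0000
    outer loop
      vertex 0.00 0.00 17.83
      vertex 5.13 21.81 17.83
      vertex 0.00 21.81 17.83
    endloop
  endfacet
  facet normal 0.0000 -1.0000 0.0000
    outer loop
      vertex 0.00 0.00 0.00
      vertex 13.85 0.00 0.00
      vertex 13.85 0.00 17.83
    endloop
  endfacet
  facet normal 0.0000 -1.0000 0.0000
    outer loop
      vertex 0.00 0.00 0.00
      vertex 13.85 0.00 17.83
      vertex 0.00 0.00 17.83
    endloop
  endfacet
  facet normal 1.0000 0.0000 0.0000
    outer loop
      vertex 13.85 0.00 0.00
      vertex 13.85 8.93 0.00
      vertex 13.85 8.93 17.83
    endloop
  endfacet
  facet normal 1.0000 0.0000 0.0000
    outer loop
      vertex 13.85 0.00 0.00
      vertex 13.85 8.93 17.83
      vertex 13.85 0.00 17.83
    endloop
  endfacet
  facet normal 0.0000 1.0000 0.0000
    outer loop
      vertex 13.85 8.93 0.00
      vertex 5.13 8.93 0.00
      vertex 5.13 8.93 17.83
    endloop
  endfacet
  facet normal 0.0000 1.0000 0.0000
    outer loop
      vertex 13.85 8.93 0.00
      vertex 5.13 8.93 17.83
      vertex 13.85 8.93 17.83
    endloop
  endfacet
  facet normal 1.0000 0.0000 0.0000
    outer loop
      vertex 5.13 8.93 0.00
      vertex 5.13 21.81 0.00
      vertex 5.13 21.81 17.83
    endloop
  endfacet
  facet normal 1.0000 0.0000 0.0000
    outer loop
      vertex 5.13 8.93 0.00
      vertex 5.13 21.81 17.83
      vertex 5.13 8.93 17.83
    endloop
  endfacet
  facet normal 0.0000 1.0000 0.0000
    outer loop
      vertex 5.13 21.81 0.00
      vertex 0.00 21.81 0.00
      vertex 0.00 21.81 17.83
    endloop
  endfacet
  facet normal 0.0000 1.0000 0.0000
    outer loop
      vertex 5.13 21.81 0.00
      vertex 0.00 21.81 17.83
      vertex 5.13 21.81 17.83
    endloop
  endfacet
  facet normal -1.0000 0.0000 0.0000
    outer loop
      vertex 0.00 21.81 0.00
      vertex 0.00 0.00 0.00
      vertex 0.00 0.00 17.83
    endloop
  endfacet
  facet normal -1.0000 0.0000 0.0000
    outer loop
      vertex 0.00 21.81 0.00
      vertex 0.00 0.00 17.83
      vertex 0.00 21.81 17.83
    endloop
  endfacet
endsolid part

The G0 Z moves step by Δz≈2.55 mm. Every layer's G1 loop is the same polygon, so the solid is a straight extrusion of it from z=0 to z≈17.8. Closing with flat bottom and top caps and triangulating gives 20 facets — an L-shaped prism: outer 13.8 × 21.8 mm, arm thicknesses ≈ 8.93 mm (horizontal) and 5.13 mm (vertical), extruded 17.8 mm in z.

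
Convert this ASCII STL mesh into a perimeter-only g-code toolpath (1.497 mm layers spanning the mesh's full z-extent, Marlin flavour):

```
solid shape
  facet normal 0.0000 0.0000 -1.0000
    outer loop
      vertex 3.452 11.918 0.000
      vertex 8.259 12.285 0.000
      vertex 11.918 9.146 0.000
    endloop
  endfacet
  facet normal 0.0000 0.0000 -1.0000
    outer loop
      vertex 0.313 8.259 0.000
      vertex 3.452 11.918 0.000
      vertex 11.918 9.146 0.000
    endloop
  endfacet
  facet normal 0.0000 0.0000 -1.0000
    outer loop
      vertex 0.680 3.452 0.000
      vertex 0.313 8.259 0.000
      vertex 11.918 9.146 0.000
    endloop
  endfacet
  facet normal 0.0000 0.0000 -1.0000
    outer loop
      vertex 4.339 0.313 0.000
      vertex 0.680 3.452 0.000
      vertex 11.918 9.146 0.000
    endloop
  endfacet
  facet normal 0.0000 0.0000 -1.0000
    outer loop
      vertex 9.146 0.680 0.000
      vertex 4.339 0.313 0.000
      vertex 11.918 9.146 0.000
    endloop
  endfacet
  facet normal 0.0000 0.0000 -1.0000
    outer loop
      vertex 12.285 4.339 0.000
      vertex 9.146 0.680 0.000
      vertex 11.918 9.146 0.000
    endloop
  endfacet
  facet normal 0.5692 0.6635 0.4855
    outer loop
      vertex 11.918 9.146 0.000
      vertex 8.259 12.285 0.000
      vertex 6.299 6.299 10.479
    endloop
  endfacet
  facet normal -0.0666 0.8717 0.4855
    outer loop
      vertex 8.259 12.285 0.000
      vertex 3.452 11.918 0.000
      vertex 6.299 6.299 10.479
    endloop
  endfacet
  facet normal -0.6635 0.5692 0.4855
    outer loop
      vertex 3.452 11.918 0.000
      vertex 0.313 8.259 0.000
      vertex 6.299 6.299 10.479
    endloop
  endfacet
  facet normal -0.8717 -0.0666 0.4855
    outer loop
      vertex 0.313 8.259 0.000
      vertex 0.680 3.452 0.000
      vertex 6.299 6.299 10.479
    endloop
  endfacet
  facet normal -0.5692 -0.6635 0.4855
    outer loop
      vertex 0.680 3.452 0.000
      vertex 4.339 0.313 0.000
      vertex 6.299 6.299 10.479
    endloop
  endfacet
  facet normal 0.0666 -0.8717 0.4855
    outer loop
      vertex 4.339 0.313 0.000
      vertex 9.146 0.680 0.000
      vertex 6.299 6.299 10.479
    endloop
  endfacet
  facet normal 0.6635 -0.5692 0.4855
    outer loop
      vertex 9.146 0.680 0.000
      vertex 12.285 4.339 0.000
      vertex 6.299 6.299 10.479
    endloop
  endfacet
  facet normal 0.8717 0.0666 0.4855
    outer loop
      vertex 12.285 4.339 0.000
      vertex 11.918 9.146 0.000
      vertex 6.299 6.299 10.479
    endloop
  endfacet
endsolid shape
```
; perimeter-only toolpath
G21 ; units = mm
G90 ; absolute positioning
G28 ; home
; layer 1
G0 Z1.497
G0 X11.115 Y8.739
G1 X7.979 Y11.430
G1 X3.859 Y11.115
G1 X1.168 Y7.979
G1 X1.483 Y3.859
G1 X4.619 Y1.168
G1 X8.739 Y1.483
G1 X11.430 Y4.619
G1 X11.115 Y8.739
; layer 2
G0 Z2.994
G0 X10.313 Y8.333
G1 X7.699 Y10.575
G1 X4.265 Y10.313
G1 X2.023 Y7.699
G1 X2.285 Y4.265
G1 X4.899 Y2.023
G1 X8.333 Y2.285
G1 X10.575 Y4.899
G1 X10.313 Y8.333
; layer 3
G0 Z4.491
G0 X9.510 Y7.926
G1 X7.419 Y9.720
G1 X4.672 Y9.510
G1 X2.878 Y7.419
G1 X3.088 Y4.672
G1 X5.179 Y2.878
G1 X7.926 Y3.088
G1 X9.720 Y5.179
G1 X9.510 Y7.926
; layer 4
G0 Z5.988
G0 X8.707 Y7.519
G1 X7.139 Y8.864
G1 X5.079 Y8.707
G1 X3.734 Y7.139
G1 X3.891 Y5.079
G1 X5.459 Y3.734
G1 X7.519 Y3.891
G1 X8.864 Y5.459
G1 X8.707 Y7.519
; layer 5
G0 Z7.485
G0 X7.904 Y7.112
G1 X6.859 Y8.009
G1 X5.486 Y7.904
G1 X4.589 Y6.859
G1 X4.694 Y5.486
G1 X5.739 Y4.589
G1 X7.112 Y4.694
G1 X8.009 Y5.739
G1 X7.904 Y7.112
; layer 6
G0 Z8.982
G0 X7.102 Y6.706
G1 X6.579 Y7.154
G1 X5.892 Y7.102
G1 X5.444 Y6.579
G1 X5.496 Y5.892
G1 X6.019 Y5.444
G1 X6.706 Y5.496
G1 X7.154 Y6.019
G1 X7.102 Y6.706
M2 ; end

The solid is a regular 8-sided pyramid, base circumscribed radius ≈ 6.3 mm, apex at z ≈ 10.5 mm. Slicing at Δz = 1.497 mm — 7 equal slices spanning the solid's height, so layer i sits at z = i·h/7 — gives 6 non-empty perimeters. Each is a 8-segment closed polygon; G0 lifts to the layer z and rapids to the start vertex, then G1 traces the edges. The cross-section shrinks linearly with z (the slice at the apex is degenerate and omitted).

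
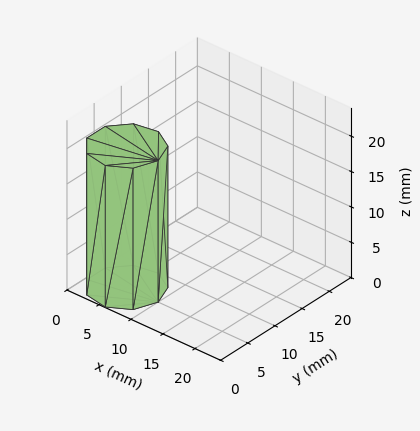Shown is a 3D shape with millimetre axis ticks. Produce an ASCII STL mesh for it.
Reading the render: the shape is a regular 9-sided prism (a cylinder approximated with 9 flat sides), circumscribed radius ≈ 5 mm, height ≈ 20 mm (dimensions read to the nearest mm from the axis ticks). For the STL, each face is triangulated and given an outward normal.

solid part
  facet normal 0.0000 0.0000 -1.0000
    outer loop
      vertex 5.9 9.9 0.0
      vertex 8.8 8.2 0.0
      vertex 10.0 5.0 0.0
    endloop
  endfacet
  facet normal 0.0000 0.0000 -1.0000
    outer loop
      vertex 2.5 9.3 0.0
      vertex 5.9 9.9 0.0
      vertex 10.0 5.0 0.0
    endloop
  endfacet
  facet normal 0.0000 0.0000 -1.0000
    outer loop
      vertex 0.3 6.7 0.0
      vertex 2.5 9.3 0.0
      vertex 10.0 5.0 0.0
    endloop
  endfacet
  facet normal 0.0000 0.0000 -1.0000
    outer loop
      vertex 0.3 3.3 0.0
      vertex 0.3 6.7 0.0
      vertex 10.0 5.0 0.0
    endloop
  endfacet
  facet normal 0.0000 0.0000 -1.0000
    outer loop
      vertex 2.5 0.7 0.0
      vertex 0.3 3.3 0.0
      vertex 10.0 5.0 0.0
    endloop
  endfacet
  facet normal 0.0000 0.0000 -1.0000
    outer loop
      vertex 5.9 0.1 0.0
      vertex 2.5 0.7 0.0
      vertex 10.0 5.0 0.0
    endloop
  endfacet
  facet normal 0.0000 0.0000 -1.0000
    outer loop
      vertex 8.8 1.8 0.0
      vertex 5.9 0.1 0.0
      vertex 10.0 5.0 0.0
    endloop
  endfacet
  facet normal 0.0000 0.0000 1.0000
    outer loop
      vertex 10.0 5.0 20.0
      vertex 8.8 8.2 20.0
      vertex 5.9 9.9 20.0
    endloop
  endfacet
  facet normal 0.0000 0.0000 1.0000
    outer loop
      vertex 10.0 5.0 20.0
      vertex 5.9 9.9 20.0
      vertex 2.5 9.3 20.0
    endloop
  endfacet
  facet normal 0.0000 0.0000 1.0000
    outer loop
      vertex 10.0 5.0 20.0
      vertex 2.5 9.3 20.0
      vertex 0.3 6.7 20.0
    endloop
  endfacet
  facet normal 0.0000 0.0000 1.0000
    outer loop
      vertex 10.0 5.0 20.0
      vertex 0.3 6.7 20.0
      vertex 0.3 3.3 20.0
    endloop
  endfacet
  facet normal 0.0000 0.0000 1.0000
    outer loop
      vertex 10.0 5.0 20.0
      vertex 0.3 3.3 20.0
      vertex 2.5 0.7 20.0
    endloop
  endfacet
  facet normal 0.0000 0.0000 1.0000
    outer loop
      vertex 10.0 5.0 20.0
      vertex 2.5 0.7 20.0
      vertex 5.9 0.1 20.0
    endloop
  endfacet
  facet normal 0.0000 0.0000 1.0000
    outer loop
      vertex 10.0 5.0 20.0
      vertex 5.9 0.1 20.0
      vertex 8.8 1.8 20.0
    endloop
  endfacet
  facet normal 0.9363 0.3511 0.0000
    outer loop
      vertex 10.0 5.0 0.0
      vertex 8.8 8.2 0.0
      vertex 8.8 8.2 20.0
    endloop
  endfacet
  facet normal 0.9363 0.3511 0.0000
    outer loop
      vertex 10.0 5.0 0.0
      vertex 8.8 8.2 20.0
      vertex 10.0 5.0 20.0
    endloop
  endfacet
  facet normal 0.5057 0.8627 0.0000
    outer loop
      vertex 8.8 8.2 0.0
      vertex 5.9 9.9 0.0
      vertex 5.9 9.9 20.0
    endloop
  endfacet
  facet normal 0.5057 0.8627 0.0000
    outer loop
      vertex 8.8 8.2 0.0
      vertex 5.9 9.9 20.0
      vertex 8.8 8.2 20.0
    endloop
  endfacet
  facet normal -0.1738 0.9848 0.0000
    outer loop
      vertex 5.9 9.9 0.0
      vertex 2.5 9.3 0.0
      vertex 2.5 9.3 20.0
    endloop
  endfacet
  facet normal -0.1738 0.9848 0.0000
    outer loop
      vertex 5.9 9.9 0.0
      vertex 2.5 9.3 20.0
      vertex 5.9 9.9 20.0
    endloop
  endfacet
  facet normal -0.7634 0.6459 0.0000
    outer loop
      vertex 2.5 9.3 0.0
      vertex 0.3 6.7 0.0
      vertex 0.3 6.7 20.0
    endloop
  endfacet
  facet normal -0.7634 0.6459 0.0000
    outer loop
      vertex 2.5 9.3 0.0
      vertex 0.3 6.7 20.0
      vertex 2.5 9.3 20.0
    endloop
  endfacet
  facet normal -1.0000 0.0000 0.0000
    outer loop
      vertex 0.3 6.7 0.0
      vertex 0.3 3.3 0.0
      vertex 0.3 3.3 20.0
    endloop
  endfacet
  facet normal -1.0000 0.0000 0.0000
    outer loop
      vertex 0.3 6.7 0.0
      vertex 0.3 3.3 20.0
      vertex 0.3 6.7 20.0
    endloop
  endfacet
  facet normal -0.7634 -0.6459 0.0000
    outer loop
      vertex 0.3 3.3 0.0
      vertex 2.5 0.7 0.0
      vertex 2.5 0.7 20.0
    endloop
  endfacet
  facet normal -0.7634 -0.6459 0.0000
    outer loop
      vertex 0.3 3.3 0.0
      vertex 2.5 0.7 20.0
      vertex 0.3 3.3 20.0
    endloop
  endfacet
  facet normal -0.1738 -0.9848 0.0000
    outer loop
      vertex 2.5 0.7 0.0
      vertex 5.9 0.1 0.0
      vertex 5.9 0.1 20.0
    endloop
  endfacet
  facet normal -0.1738 -0.9848 0.0000
    outer loop
      vertex 2.5 0.7 0.0
      vertex 5.9 0.1 20.0
      vertex 2.5 0.7 20.0
    endloop
  endfacet
  facet normal 0.5057 -0.8627 0.0000
    outer loop
      vertex 5.9 0.1 0.0
      vertex 8.8 1.8 0.0
      vertex 8.8 1.8 20.0
    endloop
  endfacet
  facet normal 0.5057 -0.8627 0.0000
    outer loop
      vertex 5.9 0.1 0.0
      vertex 8.8 1.8 20.0
      vertex 5.9 0.1 20.0
    endloop
  endfacet
  facet normal 0.9363 -0.3511 0.0000
    outer loop
      vertex 8.8 1.8 0.0
      vertex 10.0 5.0 0.0
      vertex 10.0 5.0 20.0
    endloop
  endfacet
  facet normal 0.9363 -0.3511 0.0000
    outer loop
      vertex 8.8 1.8 0.0
      vertex 10.0 5.0 20.0
      vertex 8.8 1.8 20.0
    endloop
  endfacet
endsolid part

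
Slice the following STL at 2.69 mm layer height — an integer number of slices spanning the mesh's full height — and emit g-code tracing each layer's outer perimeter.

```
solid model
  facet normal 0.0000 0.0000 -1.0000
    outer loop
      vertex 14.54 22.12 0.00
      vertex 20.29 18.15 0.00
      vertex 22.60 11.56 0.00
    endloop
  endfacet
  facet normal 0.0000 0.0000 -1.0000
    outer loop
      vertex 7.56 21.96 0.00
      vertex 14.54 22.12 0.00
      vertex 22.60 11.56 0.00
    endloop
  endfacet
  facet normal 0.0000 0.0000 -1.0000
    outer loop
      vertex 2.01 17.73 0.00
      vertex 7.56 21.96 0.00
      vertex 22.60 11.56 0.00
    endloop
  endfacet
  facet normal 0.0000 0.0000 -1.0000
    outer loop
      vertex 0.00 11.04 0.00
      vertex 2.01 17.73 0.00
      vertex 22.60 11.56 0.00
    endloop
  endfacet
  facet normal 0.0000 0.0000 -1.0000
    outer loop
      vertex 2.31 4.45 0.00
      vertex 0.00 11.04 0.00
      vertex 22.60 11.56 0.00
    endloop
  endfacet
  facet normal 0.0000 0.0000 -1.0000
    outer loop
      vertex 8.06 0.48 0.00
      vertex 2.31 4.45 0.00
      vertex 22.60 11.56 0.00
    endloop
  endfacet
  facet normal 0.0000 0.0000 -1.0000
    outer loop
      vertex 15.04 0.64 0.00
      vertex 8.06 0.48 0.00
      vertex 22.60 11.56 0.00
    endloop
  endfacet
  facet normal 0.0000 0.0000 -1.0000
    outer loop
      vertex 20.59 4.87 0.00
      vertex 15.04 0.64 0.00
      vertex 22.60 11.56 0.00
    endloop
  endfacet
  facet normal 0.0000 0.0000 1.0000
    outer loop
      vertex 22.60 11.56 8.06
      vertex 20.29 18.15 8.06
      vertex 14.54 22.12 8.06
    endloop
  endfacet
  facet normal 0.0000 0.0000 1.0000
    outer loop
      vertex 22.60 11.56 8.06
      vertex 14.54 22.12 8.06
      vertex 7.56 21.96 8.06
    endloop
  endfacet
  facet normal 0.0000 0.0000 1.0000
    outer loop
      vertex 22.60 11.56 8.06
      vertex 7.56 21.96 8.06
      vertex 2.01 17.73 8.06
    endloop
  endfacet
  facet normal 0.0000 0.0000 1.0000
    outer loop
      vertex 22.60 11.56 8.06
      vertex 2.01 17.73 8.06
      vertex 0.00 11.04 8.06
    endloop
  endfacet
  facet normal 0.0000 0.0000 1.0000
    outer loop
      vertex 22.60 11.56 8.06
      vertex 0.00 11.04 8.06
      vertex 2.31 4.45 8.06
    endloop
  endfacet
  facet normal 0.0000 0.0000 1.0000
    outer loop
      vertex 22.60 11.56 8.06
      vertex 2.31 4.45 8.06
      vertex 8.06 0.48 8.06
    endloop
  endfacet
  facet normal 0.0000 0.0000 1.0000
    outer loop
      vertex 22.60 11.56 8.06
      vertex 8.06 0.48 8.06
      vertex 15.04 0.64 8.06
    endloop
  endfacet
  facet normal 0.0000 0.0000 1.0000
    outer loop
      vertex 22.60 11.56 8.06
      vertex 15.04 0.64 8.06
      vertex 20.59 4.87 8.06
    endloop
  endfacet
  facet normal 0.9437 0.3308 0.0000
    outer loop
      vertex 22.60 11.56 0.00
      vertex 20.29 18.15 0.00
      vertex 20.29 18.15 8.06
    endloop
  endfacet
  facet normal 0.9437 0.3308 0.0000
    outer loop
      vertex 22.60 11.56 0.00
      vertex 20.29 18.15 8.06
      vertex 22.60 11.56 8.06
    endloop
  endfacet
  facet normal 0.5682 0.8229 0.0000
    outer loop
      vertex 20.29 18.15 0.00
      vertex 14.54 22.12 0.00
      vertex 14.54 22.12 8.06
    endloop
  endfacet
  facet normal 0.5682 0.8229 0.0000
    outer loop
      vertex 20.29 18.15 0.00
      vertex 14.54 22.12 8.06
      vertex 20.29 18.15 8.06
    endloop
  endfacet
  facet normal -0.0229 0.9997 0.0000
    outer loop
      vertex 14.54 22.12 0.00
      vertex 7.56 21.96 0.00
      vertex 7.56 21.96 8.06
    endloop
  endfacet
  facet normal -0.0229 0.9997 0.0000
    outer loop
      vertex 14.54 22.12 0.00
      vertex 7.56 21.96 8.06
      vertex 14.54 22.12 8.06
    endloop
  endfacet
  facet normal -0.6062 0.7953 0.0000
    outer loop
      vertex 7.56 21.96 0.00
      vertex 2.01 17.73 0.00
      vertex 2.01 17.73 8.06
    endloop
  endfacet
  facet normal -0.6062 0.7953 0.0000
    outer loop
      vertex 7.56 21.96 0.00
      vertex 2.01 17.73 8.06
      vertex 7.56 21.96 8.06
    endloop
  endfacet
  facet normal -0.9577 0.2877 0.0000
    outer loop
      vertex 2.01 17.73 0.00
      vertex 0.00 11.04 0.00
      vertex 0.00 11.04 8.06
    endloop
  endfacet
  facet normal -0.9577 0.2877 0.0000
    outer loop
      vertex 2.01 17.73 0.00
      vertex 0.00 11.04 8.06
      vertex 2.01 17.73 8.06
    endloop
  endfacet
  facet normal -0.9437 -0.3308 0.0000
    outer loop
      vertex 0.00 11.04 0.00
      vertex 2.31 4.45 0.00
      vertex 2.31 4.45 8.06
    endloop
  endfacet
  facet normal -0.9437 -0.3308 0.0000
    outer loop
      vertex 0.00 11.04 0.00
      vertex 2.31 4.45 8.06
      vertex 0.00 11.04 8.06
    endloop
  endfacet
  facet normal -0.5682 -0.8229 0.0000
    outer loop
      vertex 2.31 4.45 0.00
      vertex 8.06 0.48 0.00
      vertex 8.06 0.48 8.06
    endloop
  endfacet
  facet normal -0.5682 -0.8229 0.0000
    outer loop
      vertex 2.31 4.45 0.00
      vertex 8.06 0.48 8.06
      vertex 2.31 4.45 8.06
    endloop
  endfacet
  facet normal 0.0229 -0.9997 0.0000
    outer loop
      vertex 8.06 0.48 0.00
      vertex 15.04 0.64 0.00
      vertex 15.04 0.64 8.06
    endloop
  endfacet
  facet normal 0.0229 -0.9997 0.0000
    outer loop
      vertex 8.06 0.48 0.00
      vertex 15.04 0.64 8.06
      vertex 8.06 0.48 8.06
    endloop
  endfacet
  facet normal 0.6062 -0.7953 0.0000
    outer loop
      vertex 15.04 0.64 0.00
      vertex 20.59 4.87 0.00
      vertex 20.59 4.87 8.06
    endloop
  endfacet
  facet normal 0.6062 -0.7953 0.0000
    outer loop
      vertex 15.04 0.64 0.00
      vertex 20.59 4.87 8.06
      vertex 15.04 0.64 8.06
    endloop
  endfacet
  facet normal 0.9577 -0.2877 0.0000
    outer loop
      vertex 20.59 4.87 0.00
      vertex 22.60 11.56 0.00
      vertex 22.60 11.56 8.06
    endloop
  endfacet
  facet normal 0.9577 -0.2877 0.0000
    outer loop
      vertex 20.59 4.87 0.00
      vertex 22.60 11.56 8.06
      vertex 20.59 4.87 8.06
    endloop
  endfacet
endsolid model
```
; perimeter-only toolpath
G21 ; units = mm
G90 ; absolute positioning
G28 ; home
; layer 1
G0 Z2.69
G0 X22.60 Y11.56
G1 X20.29 Y18.15
G1 X14.54 Y22.12
G1 X7.56 Y21.96
G1 X2.01 Y17.73
G1 X0.00 Y11.04
G1 X2.31 Y4.45
G1 X8.06 Y0.48
G1 X15.04 Y0.64
G1 X20.59 Y4.87
G1 X22.60 Y11.56
; layer 2
G0 Z5.37
G0 X22.60 Y11.56
G1 X20.29 Y18.15
G1 X14.54 Y22.12
G1 X7.56 Y21.96
G1 X2.01 Y17.73
G1 X0.00 Y11.04
G1 X2.31 Y4.45
G1 X8.06 Y0.48
G1 X15.04 Y0.64
G1 X20.59 Y4.87
G1 X22.60 Y11.56
; layer 3
G0 Z8.06
G0 X22.60 Y11.56
G1 X20.29 Y18.15
G1 X14.54 Y22.12
G1 X7.56 Y21.96
G1 X2.01 Y17.73
G1 X0.00 Y11.04
G1 X2.31 Y4.45
G1 X8.06 Y0.48
G1 X15.04 Y0.64
G1 X20.59 Y4.87
G1 X22.60 Y11.56
M2 ; end

The solid is a regular 10-sided prism (a cylinder approximated with 10 flat sides), circumscribed radius ≈ 11.3 mm, height ≈ 8.06 mm. Slicing at Δz = 2.69 mm — 3 equal slices spanning the solid's height, so layer i sits at z = i·h/3 — gives 3 non-empty perimeters. Each is a 10-segment closed polygon; G0 lifts to the layer z and rapids to the start vertex, then G1 traces the edges.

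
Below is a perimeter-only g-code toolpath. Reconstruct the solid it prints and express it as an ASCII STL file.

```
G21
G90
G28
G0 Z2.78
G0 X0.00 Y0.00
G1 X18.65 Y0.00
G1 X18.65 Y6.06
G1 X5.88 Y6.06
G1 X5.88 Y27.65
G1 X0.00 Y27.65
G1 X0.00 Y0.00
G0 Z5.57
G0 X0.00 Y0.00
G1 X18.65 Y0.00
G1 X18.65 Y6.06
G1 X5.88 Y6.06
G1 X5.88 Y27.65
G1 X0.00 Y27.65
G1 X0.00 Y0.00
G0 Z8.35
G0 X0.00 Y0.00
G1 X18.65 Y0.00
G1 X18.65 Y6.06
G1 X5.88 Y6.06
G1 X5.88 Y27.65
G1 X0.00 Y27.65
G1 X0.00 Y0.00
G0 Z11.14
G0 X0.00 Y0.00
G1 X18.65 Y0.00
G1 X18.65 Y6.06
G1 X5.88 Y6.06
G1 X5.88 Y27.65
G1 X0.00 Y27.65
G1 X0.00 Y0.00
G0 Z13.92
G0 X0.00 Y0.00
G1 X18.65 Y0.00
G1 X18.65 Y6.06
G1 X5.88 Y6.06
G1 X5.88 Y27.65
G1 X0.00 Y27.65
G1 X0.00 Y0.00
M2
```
solid part
  facet normal 0.0000 0.0000 -1.0000
    outer loop
      vertex 18.65 6.06 0.00
      vertex 18.65 0.00 0.00
      vertex 0.00 0.00 0.00
    endloop
  endfacet
  facet normal 0.0000 0.0000 -1.0000
    outer loop
      vertex 5.88 6.06 0.00
      vertex 18.65 6.06 0.00
      vertex 0.00 0.00 0.00
    endloop
  endfacet
  facet normal 0.0000 0.0000 -1.0000
    outer loop
      vertex 5.88 27.65 0.00
      vertex 5.88 6.06 0.00
      vertex 0.00 0.00 0.00
    endloop
  endfacet
  facet normal 0.0000 0.0000 -1.0000
    outer loop
      vertex 0.00 27.65 0.00
      vertex 5.88 27.65 0.00
      vertex 0.00 0.00 0.00
    endloop
  endfacet
  facet normal 0.0000 0.0000 1.0000
    outer loop
      vertex 0.00 0.00 13.92
      vertex 18.65 0.00 13.92
      vertex 18.65 6.06 13.92
    endloop
  endfacet
  facet normal 0.0000 0.0000 1.0000
    outer loop
      vertex 0.00 0.00 13.92
      vertex 18.65 6.06 13.92
      vertex 5.88 6.06 13.92
    endloop
  endfacet
  facet normal 0.0000 0.0000 1.0000
    outer loop
      vertex 0.00 0.00 13.92
      vertex 5.88 6.06 13.92
      vertex 5.88 27.65 13.92
    endloop
  endfacet
  facet normal 0.0000 0.0000 1.0000
    outer loop
      vertex 0.00 0.00 13.92
      vertex 5.88 27.65 13.92
      vertex 0.00 27.65 13.92
    endloop
  endfacet
  facet normal 0.0000 -1.0000 0.0000
    outer loop
      vertex 0.00 0.00 0.00
      vertex 18.65 0.00 0.00
      vertex 18.65 0.00 13.92
    endloop
  endfacet
  facet normal 0.0000 -1.0000 0.0000
    outer loop
      vertex 0.00 0.00 0.00
      vertex 18.65 0.00 13.92
      vertex 0.00 0.00 13.92
    endloop
  endfacet
  facet normal 1.0000 0.0000 0.0000
    outer loop
      vertex 18.65 0.00 0.00
      vertex 18.65 6.06 0.00
      vertex 18.65 6.06 13.92
    endloop
  endfacet
  facet normal 1.0000 0.0000 0.0000
    outer loop
      vertex 18.65 0.00 0.00
      vertex 18.65 6.06 13.92
      vertex 18.65 0.00 13.92
    endloop
  endfacet
  facet normal 0.0000 1.0000 0.0000
    outer loop
      vertex 18.65 6.06 0.00
      vertex 5.88 6.06 0.00
      vertex 5.88 6.06 13.92
    endloop
  endfacet
  facet normal 0.0000 1.0000 0.0000
    outer loop
      vertex 18.65 6.06 0.00
      vertex 5.88 6.06 13.92
      vertex 18.65 6.06 13.92
    endloop
  endfacet
  facet normal 1.0000 0.0000 0.0000
    outer loop
      vertex 5.88 6.06 0.00
      vertex 5.88 27.65 0.00
      vertex 5.88 27.65 13.92
    endloop
  endfacet
  facet normal 1.0000 0.0000 0.0000
    outer loop
      vertex 5.88 6.06 0.00
      vertex 5.88 27.65 13.92
      vertex 5.88 6.06 13.92
    endloop
  endfacet
  facet normal 0.0000 1.0000 0.0000
    outer loop
      vertex 5.88 27.65 0.00
      vertex 0.00 27.65 0.00
      vertex 0.00 27.65 13.92
    endloop
  endfacet
  facet normal 0.0000 1.0000 0.0000
    outer loop
      vertex 5.88 27.65 0.00
      vertex 0.00 27.65 13.92
      vertex 5.88 27.65 13.92
    endloop
  endfacet
  facet normal -1.0000 0.0000 0.0000
    outer loop
      vertex 0.00 27.65 0.00
      vertex 0.00 0.00 0.00
      vertex 0.00 0.00 13.92
    endloop
  endfacet
  facet normal -1.0000 0.0000 0.0000
    outer loop
      vertex 0.00 27.65 0.00
      vertex 0.00 0.00 13.92
      vertex 0.00 27.65 13.92
    endloop
  endfacet
endsolid part

The G0 Z moves step by Δz≈2.78 mm. Every layer's G1 loop is the same polygon, so the solid is a straight extrusion of it from z=0 to z≈13.9. Closing with flat bottom and top caps and triangulating gives 20 facets — an L-shaped prism: outer 18.6 × 27.6 mm, arm thicknesses ≈ 6.06 mm (horizontal) and 5.88 mm (vertical), extruded 13.9 mm in z.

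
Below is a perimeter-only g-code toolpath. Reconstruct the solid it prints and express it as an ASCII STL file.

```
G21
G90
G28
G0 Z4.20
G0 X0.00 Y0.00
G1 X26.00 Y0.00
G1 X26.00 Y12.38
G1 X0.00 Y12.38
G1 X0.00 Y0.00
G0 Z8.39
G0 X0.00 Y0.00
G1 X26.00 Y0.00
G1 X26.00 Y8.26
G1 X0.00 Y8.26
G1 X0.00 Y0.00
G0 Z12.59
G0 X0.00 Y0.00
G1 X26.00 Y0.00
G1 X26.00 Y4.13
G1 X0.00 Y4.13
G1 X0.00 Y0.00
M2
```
solid part
  facet normal 0.0000 0.0000 -1.0000
    outer loop
      vertex 26.00 16.51 0.00
      vertex 26.00 0.00 0.00
      vertex 0.00 0.00 0.00
    endloop
  endfacet
  facet normal 0.0000 0.0000 -1.0000
    outer loop
      vertex 0.00 16.51 0.00
      vertex 26.00 16.51 0.00
      vertex 0.00 0.00 0.00
    endloop
  endfacet
  facet normal 0.0000 -1.0000 0.0000
    outer loop
      vertex 0.00 0.00 0.00
      vertex 26.00 0.00 0.00
      vertex 26.00 0.00 16.78
    endloop
  endfacet
  facet normal 0.0000 -1.0000 0.0000
    outer loop
      vertex 0.00 0.00 0.00
      vertex 26.00 0.00 16.78
      vertex 0.00 0.00 16.78
    endloop
  endfacet
  facet normal 0.0000 0.7128 0.7013
    outer loop
      vertex 0.00 0.00 16.78
      vertex 26.00 0.00 16.78
      vertex 26.00 16.51 0.00
    endloop
  endfacet
  facet normal 0.0000 0.7128 0.7013
    outer loop
      vertex 0.00 0.00 16.78
      vertex 26.00 16.51 0.00
      vertex 0.00 16.51 0.00
    endloop
  endfacet
  facet normal -1.0000 0.0000 0.0000
    outer loop
      vertex 0.00 0.00 16.78
      vertex 0.00 16.51 0.00
      vertex 0.00 0.00 0.00
    endloop
  endfacet
  facet normal 1.0000 0.0000 0.0000
    outer loop
      vertex 26.00 0.00 0.00
      vertex 26.00 16.51 0.00
      vertex 26.00 0.00 16.78
    endloop
  endfacet
endsolid part

The G0 Z moves step by Δz≈4.20 mm. The G1 loops shrink linearly with z, so the solid tapers from its base footprint up to z≈16.8. Closing with a flat bottom cap and the tapered top and triangulating gives 8 facets — a wedge (ramp): 26 × 16.5 mm base, rising to 16.8 mm along the y=0 edge and sloping linearly to z=0 at y=16.5.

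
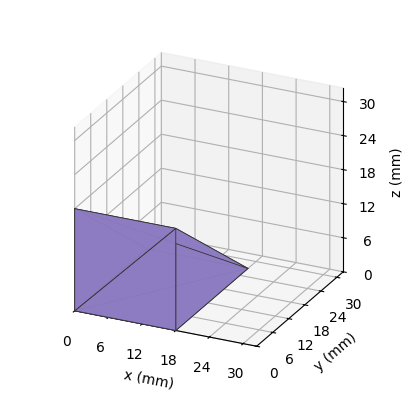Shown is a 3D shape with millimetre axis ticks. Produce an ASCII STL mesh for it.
Reading the render: the shape is a wedge (ramp): 18 × 27 mm base, rising to 18 mm along the y=0 edge and sloping linearly to z=0 at y=27 (dimensions read to the nearest mm from the axis ticks). For the STL, each face is triangulated and given an outward normal.

solid part
  facet normal 0.0000 0.0000 -1.0000
    outer loop
      vertex 18.000 27.000 0.000
      vertex 18.000 0.000 0.000
      vertex 0.000 0.000 0.000
    endloop
  endfacet
  facet normal 0.0000 0.0000 -1.0000
    outer loop
      vertex 0.000 27.000 0.000
      vertex 18.000 27.000 0.000
      vertex 0.000 0.000 0.000
    endloop
  endfacet
  facet normal 0.0000 -1.0000 0.0000
    outer loop
      vertex 0.000 0.000 0.000
      vertex 18.000 0.000 0.000
      vertex 18.000 0.000 18.000
    endloop
  endfacet
  facet normal 0.0000 -1.0000 0.0000
    outer loop
      vertex 0.000 0.000 0.000
      vertex 18.000 0.000 18.000
      vertex 0.000 0.000 18.000
    endloop
  endfacet
  facet normal 0.0000 0.5547 0.8321
    outer loop
      vertex 0.000 0.000 18.000
      vertex 18.000 0.000 18.000
      vertex 18.000 27.000 0.000
    endloop
  endfacet
  facet normal 0.0000 0.5547 0.8321
    outer loop
      vertex 0.000 0.000 18.000
      vertex 18.000 27.000 0.000
      vertex 0.000 27.000 0.000
    endloop
  endfacet
  facet normal -1.0000 0.0000 0.0000
    outer loop
      vertex 0.000 0.000 18.000
      vertex 0.000 27.000 0.000
      vertex 0.000 0.000 0.000
    endloop
  endfacet
  facet normal 1.0000 0.0000 0.0000
    outer loop
      vertex 18.000 0.000 0.000
      vertex 18.000 27.000 0.000
      vertex 18.000 0.000 18.000
    endloop
  endfacet
endsolid part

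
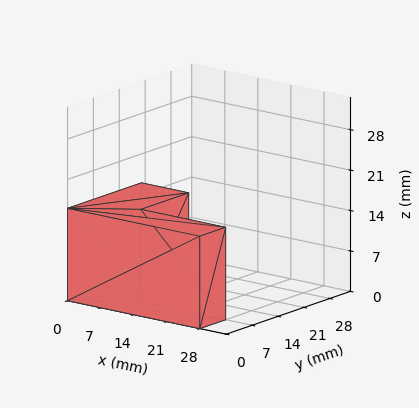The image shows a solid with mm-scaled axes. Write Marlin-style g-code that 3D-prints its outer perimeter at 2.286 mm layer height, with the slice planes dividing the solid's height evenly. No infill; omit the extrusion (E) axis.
Reading the render: the shape is an L-shaped prism: outer 28 × 20 mm, arm thicknesses ≈ 7 mm (horizontal) and 10 mm (vertical), extruded 16 mm in z (dimensions read to the nearest mm from the axis ticks). For the g-code, the solid's height is divided into equal slices at the stated Δz and each level perimeter traced with G1 moves after a G0 lift.

; perimeter-only toolpath
G21 ; units = mm
G90 ; absolute positioning
G28 ; home
; layer 1
G0 Z2.286
G0 X0.000 Y0.000
G1 X28.000 Y0.000
G1 X28.000 Y7.000
G1 X10.000 Y7.000
G1 X10.000 Y20.000
G1 X0.000 Y20.000
G1 X0.000 Y0.000
; layer 2
G0 Z4.571
G0 X0.000 Y0.000
G1 X28.000 Y0.000
G1 X28.000 Y7.000
G1 X10.000 Y7.000
G1 X10.000 Y20.000
G1 X0.000 Y20.000
G1 X0.000 Y0.000
; layer 3
G0 Z6.857
G0 X0.000 Y0.000
G1 X28.000 Y0.000
G1 X28.000 Y7.000
G1 X10.000 Y7.000
G1 X10.000 Y20.000
G1 X0.000 Y20.000
G1 X0.000 Y0.000
; layer 4
G0 Z9.143
G0 X0.000 Y0.000
G1 X28.000 Y0.000
G1 X28.000 Y7.000
G1 X10.000 Y7.000
G1 X10.000 Y20.000
G1 X0.000 Y20.000
G1 X0.000 Y0.000
; layer 5
G0 Z11.429
G0 X0.000 Y0.000
G1 X28.000 Y0.000
G1 X28.000 Y7.000
G1 X10.000 Y7.000
G1 X10.000 Y20.000
G1 X0.000 Y20.000
G1 X0.000 Y0.000
; layer 6
G0 Z13.714
G0 X0.000 Y0.000
G1 X28.000 Y0.000
G1 X28.000 Y7.000
G1 X10.000 Y7.000
G1 X10.000 Y20.000
G1 X0.000 Y20.000
G1 X0.000 Y0.000
; layer 7
G0 Z16.000
G0 X0.000 Y0.000
G1 X28.000 Y0.000
G1 X28.000 Y7.000
G1 X10.000 Y7.000
G1 X10.000 Y20.000
G1 X0.000 Y20.000
G1 X0.000 Y0.000
M2 ; end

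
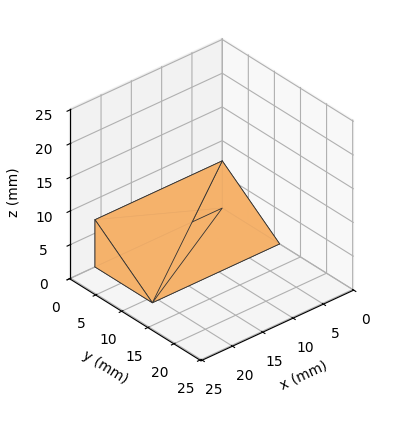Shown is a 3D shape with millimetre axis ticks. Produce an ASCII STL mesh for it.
Reading the render: the shape is a wedge (ramp): 21 × 11 mm base, rising to 7 mm along the y=0 edge and sloping linearly to z=0 at y=11 (dimensions read to the nearest mm from the axis ticks). For the STL, each face is triangulated and given an outward normal.

solid part
  facet normal 0.0000 0.0000 -1.0000
    outer loop
      vertex 21.0 11.0 0.0
      vertex 21.0 0.0 0.0
      vertex 0.0 0.0 0.0
    endloop
  endfacet
  facet normal 0.0000 0.0000 -1.0000
    outer loop
      vertex 0.0 11.0 0.0
      vertex 21.0 11.0 0.0
      vertex 0.0 0.0 0.0
    endloop
  endfacet
  facet normal 0.0000 -1.0000 0.0000
    outer loop
      vertex 0.0 0.0 0.0
      vertex 21.0 0.0 0.0
      vertex 21.0 0.0 7.0
    endloop
  endfacet
  facet normal 0.0000 -1.0000 0.0000
    outer loop
      vertex 0.0 0.0 0.0
      vertex 21.0 0.0 7.0
      vertex 0.0 0.0 7.0
    endloop
  endfacet
  facet normal 0.0000 0.5369 0.8437
    outer loop
      vertex 0.0 0.0 7.0
      vertex 21.0 0.0 7.0
      vertex 21.0 11.0 0.0
    endloop
  endfacet
  facet normal 0.0000 0.5369 0.8437
    outer loop
      vertex 0.0 0.0 7.0
      vertex 21.0 11.0 0.0
      vertex 0.0 11.0 0.0
    endloop
  endfacet
  facet normal -1.0000 0.0000 0.0000
    outer loop
      vertex 0.0 0.0 7.0
      vertex 0.0 11.0 0.0
      vertex 0.0 0.0 0.0
    endloop
  endfacet
  facet normal 1.0000 0.0000 0.0000
    outer loop
      vertex 21.0 0.0 0.0
      vertex 21.0 11.0 0.0
      vertex 21.0 0.0 7.0
    endloop
  endfacet
endsolid part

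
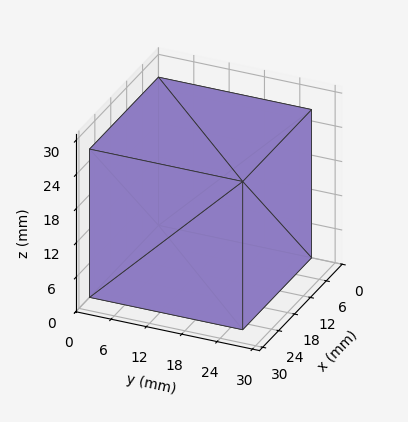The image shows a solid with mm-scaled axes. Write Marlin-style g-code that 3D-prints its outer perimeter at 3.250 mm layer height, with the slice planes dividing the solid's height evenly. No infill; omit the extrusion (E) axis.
Reading the render: the shape is a rectangular box, roughly 26 × 26 mm footprint and 26 mm tall (dimensions read to the nearest mm from the axis ticks). For the g-code, the solid's height is divided into equal slices at the stated Δz and each level perimeter traced with G1 moves after a G0 lift.

; perimeter-only toolpath
G21 ; units = mm
G90 ; absolute positioning
G28 ; home
; layer 1
G0 Z3.250
G0 X0.000 Y0.000
G1 X26.000 Y0.000
G1 X26.000 Y26.000
G1 X0.000 Y26.000
G1 X0.000 Y0.000
; layer 2
G0 Z6.500
G0 X0.000 Y0.000
G1 X26.000 Y0.000
G1 X26.000 Y26.000
G1 X0.000 Y26.000
G1 X0.000 Y0.000
; layer 3
G0 Z9.750
G0 X0.000 Y0.000
G1 X26.000 Y0.000
G1 X26.000 Y26.000
G1 X0.000 Y26.000
G1 X0.000 Y0.000
; layer 4
G0 Z13.000
G0 X0.000 Y0.000
G1 X26.000 Y0.000
G1 X26.000 Y26.000
G1 X0.000 Y26.000
G1 X0.000 Y0.000
; layer 5
G0 Z16.250
G0 X0.000 Y0.000
G1 X26.000 Y0.000
G1 X26.000 Y26.000
G1 X0.000 Y26.000
G1 X0.000 Y0.000
; layer 6
G0 Z19.500
G0 X0.000 Y0.000
G1 X26.000 Y0.000
G1 X26.000 Y26.000
G1 X0.000 Y26.000
G1 X0.000 Y0.000
; layer 7
G0 Z22.750
G0 X0.000 Y0.000
G1 X26.000 Y0.000
G1 X26.000 Y26.000
G1 X0.000 Y26.000
G1 X0.000 Y0.000
; layer 8
G0 Z26.000
G0 X0.000 Y0.000
G1 X26.000 Y0.000
G1 X26.000 Y26.000
G1 X0.000 Y26.000
G1 X0.000 Y0.000
M2 ; end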